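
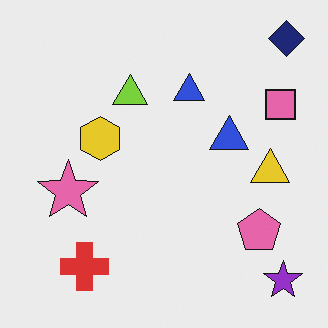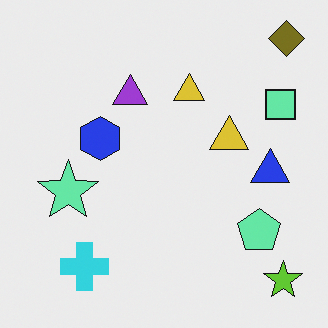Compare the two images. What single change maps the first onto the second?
This is the original image hue-shifted by a large amount.

Every shape's color has rotated by the same amount around the hue wheel — a uniform hue shift.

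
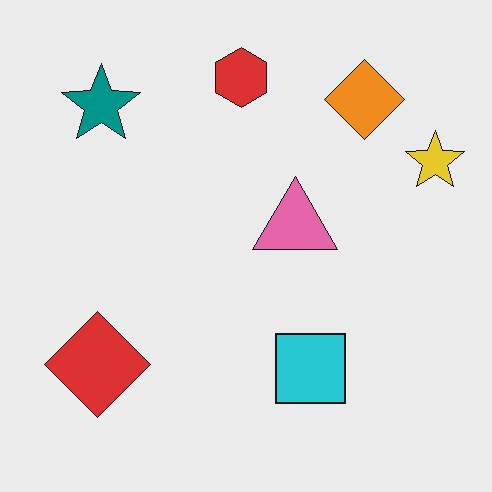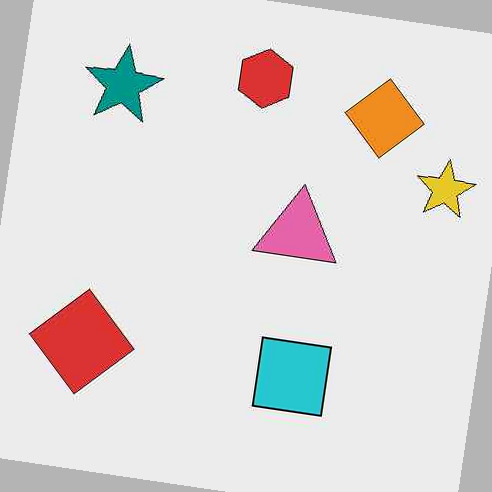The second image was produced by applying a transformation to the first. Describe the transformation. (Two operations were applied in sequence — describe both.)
The second image is the first JPEG-compressed with visible artifacts, then rotated clockwise by a few degrees.

Blocky 8×8 compression artifacts appear around shape edges and the flat background shows ringing — characteristic JPEG degradation. Every shape is tilted by the same angle and the image corners show triangular fill wedges — a whole-image rotation by a non-right angle.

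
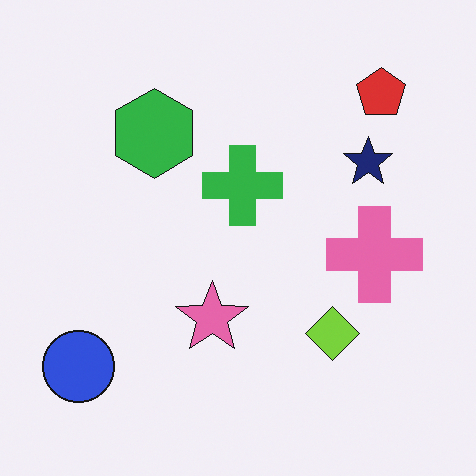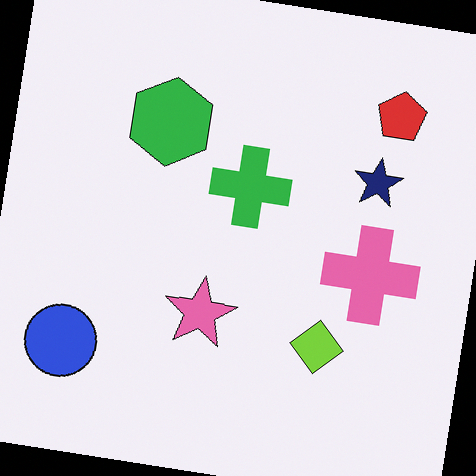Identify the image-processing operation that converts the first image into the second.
The transformation is: rotated clockwise by a small amount.

Every shape is tilted by the same angle and the image corners show triangular fill wedges — a whole-image rotation by a non-right angle.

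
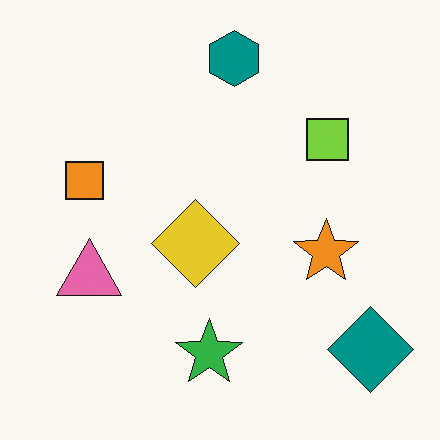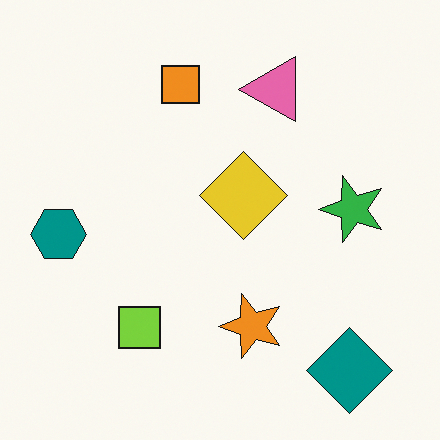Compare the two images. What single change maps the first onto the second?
The transformation is: transposed (reflected across the top-left ↔ bottom-right diagonal).

Shapes have swapped their row and column positions — what was in the top-right is now in the bottom-left — a diagonal reflection.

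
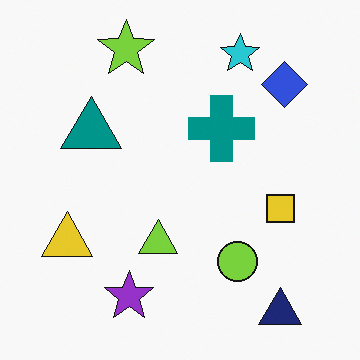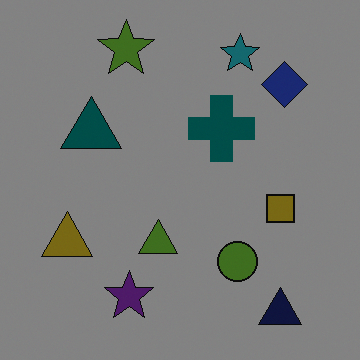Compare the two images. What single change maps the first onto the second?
Noticeably darkened.

Every pixel — background and shapes alike — is uniformly darkened.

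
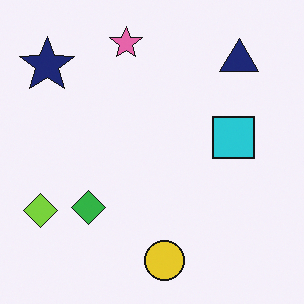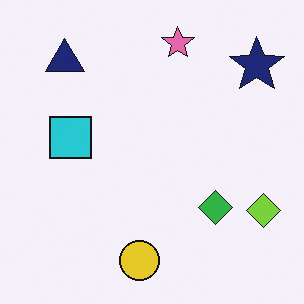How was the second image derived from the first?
The transformation is: flipped horizontally (left ↔ right).

The lime diamond is in the bottom-left of the first image and the bottom-right of the second — shapes on opposite sides of the vertical midline have swapped in a mirror flip.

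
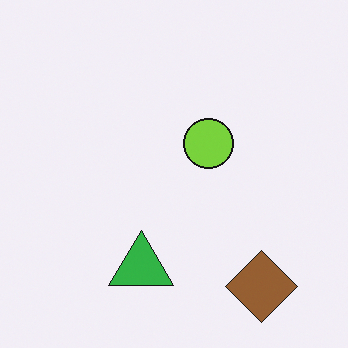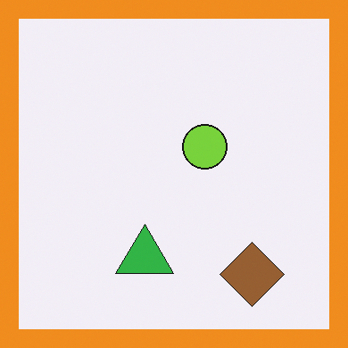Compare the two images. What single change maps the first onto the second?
It was framed with a orange border.

A solid orange frame runs around the edge of the second image, with the content slightly shrunk inside it.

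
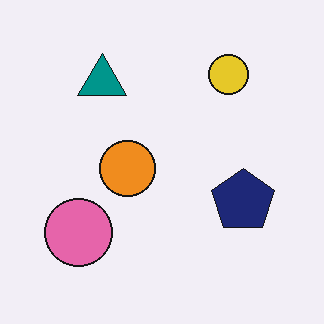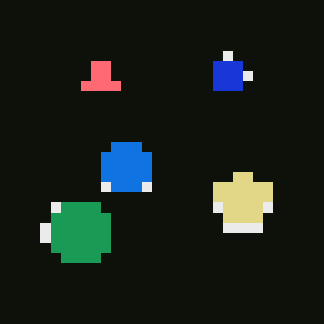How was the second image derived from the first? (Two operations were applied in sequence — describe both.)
The image was color-inverted (negative), then heavily pixelated into large blocks.

The light background has become dark and every shape's color is its complement — a photographic negative. Shapes are reduced to large square blocks; fine edges and outlines are lost — a downscale-then-upscale (mosaic) effect.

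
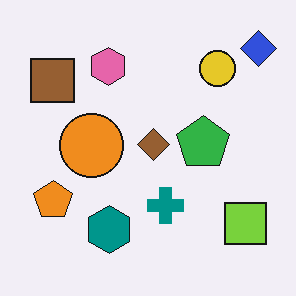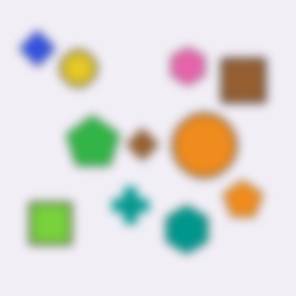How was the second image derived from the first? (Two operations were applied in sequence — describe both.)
This is the original image flipped horizontally (left ↔ right), then strongly gaussian-blurred.

The blue diamond is in the top-right of the first image and the top-left of the second — shapes on opposite sides of the vertical midline have swapped in a mirror flip. Shape edges and outlines are uniformly softened across the whole image.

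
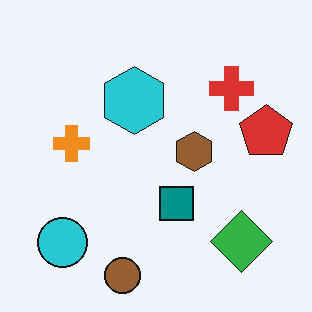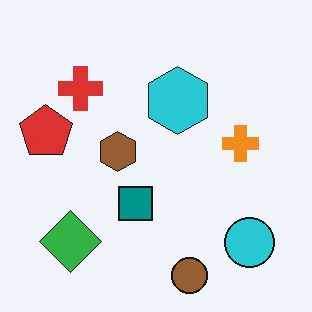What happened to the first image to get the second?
The transformation is: flipped horizontally (left ↔ right).

The red pentagon is in the right of the first image and the left of the second — shapes on opposite sides of the vertical midline have swapped in a mirror flip.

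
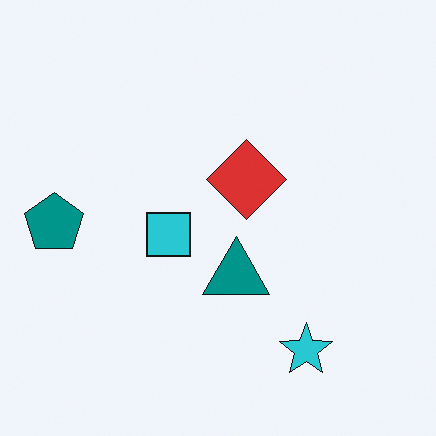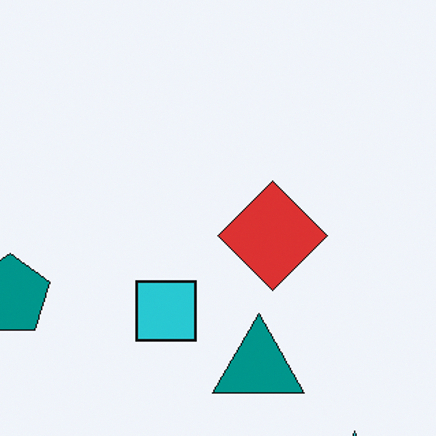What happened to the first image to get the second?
This is the original image cropped to a modestly smaller region and rescaled.

The visible shapes are larger and the field of view is narrower; shapes near the original edges may be partly or wholly outside the frame — a crop-and-rescale.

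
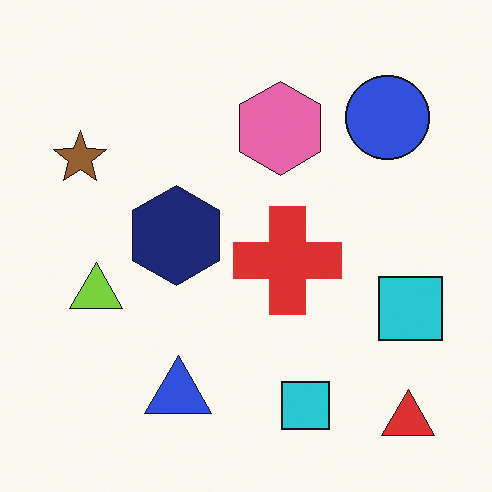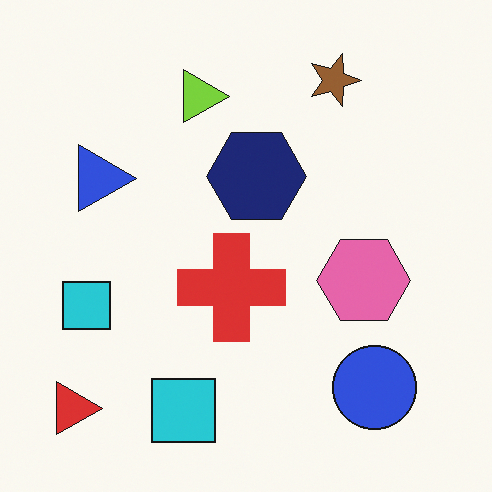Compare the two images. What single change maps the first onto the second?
It was rotated 90° clockwise.

The red triangle sits in the bottom-right of the first image and the bottom-left of the second — consistent with a whole-image 90° clockwise rotation.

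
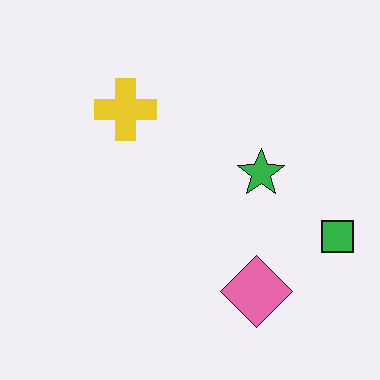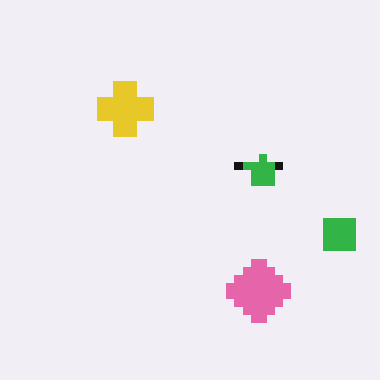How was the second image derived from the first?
Moderately pixelated.

Shapes are reduced to large square blocks; fine edges and outlines are lost — a downscale-then-upscale (mosaic) effect.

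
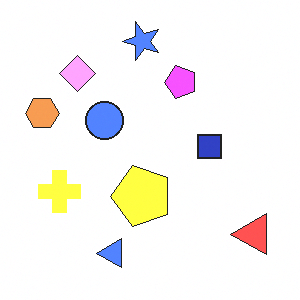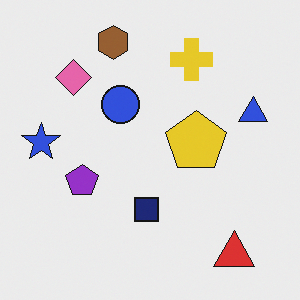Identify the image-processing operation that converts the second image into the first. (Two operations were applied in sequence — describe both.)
Transposed (reflected across the top-left ↔ bottom-right diagonal), then brightened a lot.

Shapes have swapped their row and column positions — what was in the top-right is now in the bottom-left — a diagonal reflection. Every pixel — background and shapes alike — is uniformly brightened.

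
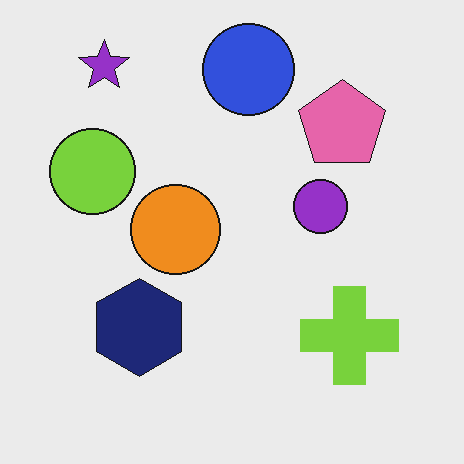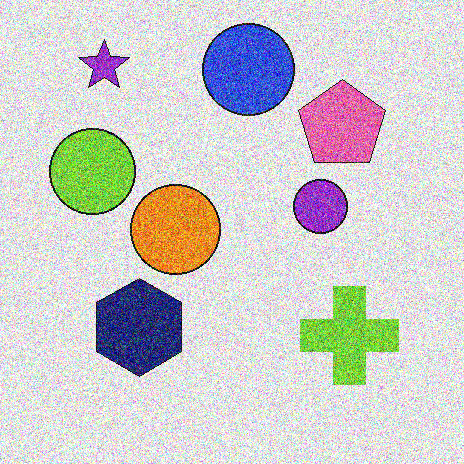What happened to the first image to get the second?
This is the original image degraded with a thick layer of grain.

Random speckle covers the whole image, including the flat background.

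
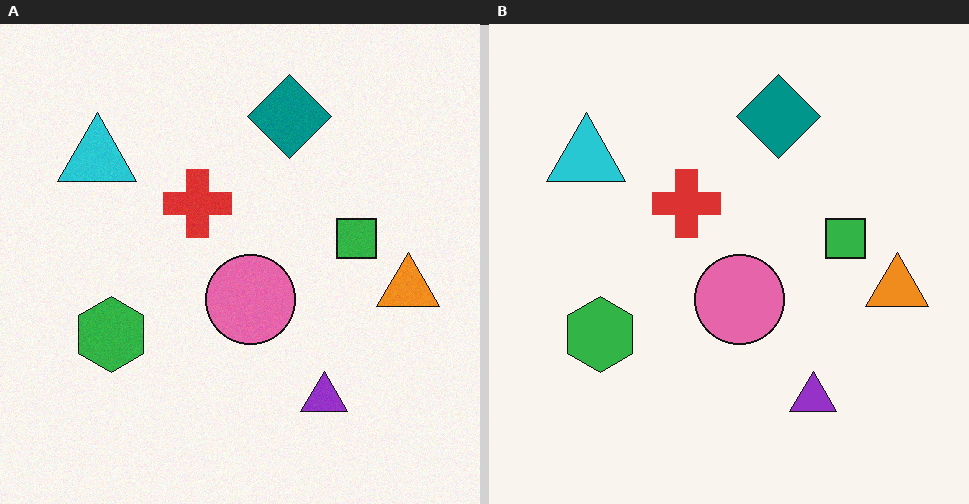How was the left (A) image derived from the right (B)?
This is the original image degraded with light additive noise.

Random speckle covers the whole image, including the flat background.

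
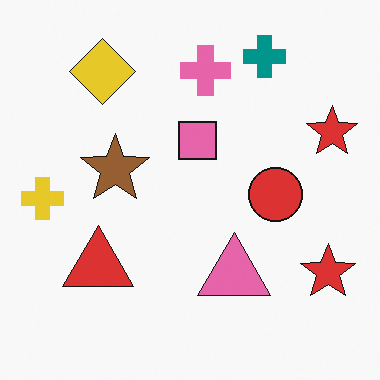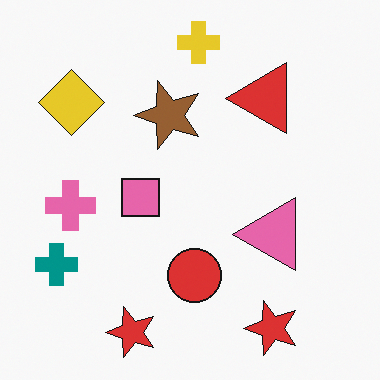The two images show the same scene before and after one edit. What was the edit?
Transposed (reflected across the top-left ↔ bottom-right diagonal).

Shapes have swapped their row and column positions — what was in the top-right is now in the bottom-left — a diagonal reflection.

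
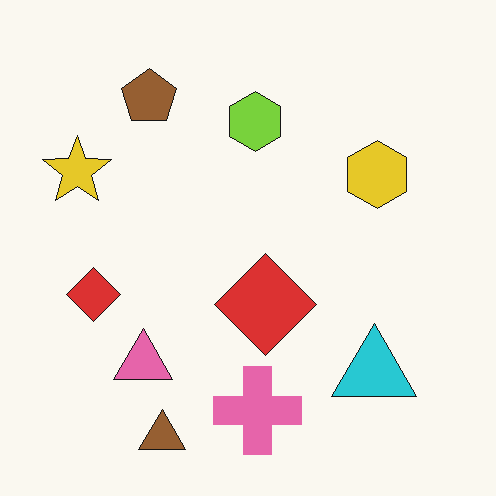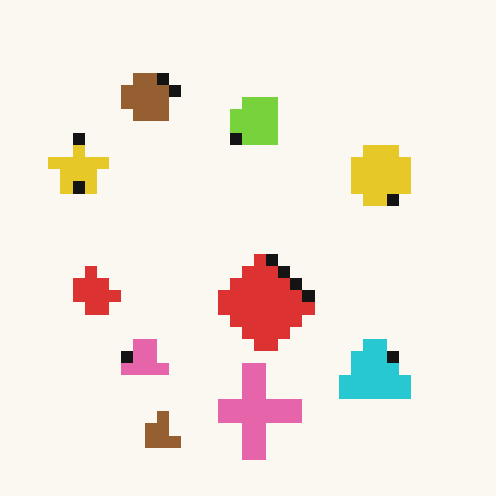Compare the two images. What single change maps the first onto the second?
The image was coarsely pixelated.

Shapes are reduced to large square blocks; fine edges and outlines are lost — a downscale-then-upscale (mosaic) effect.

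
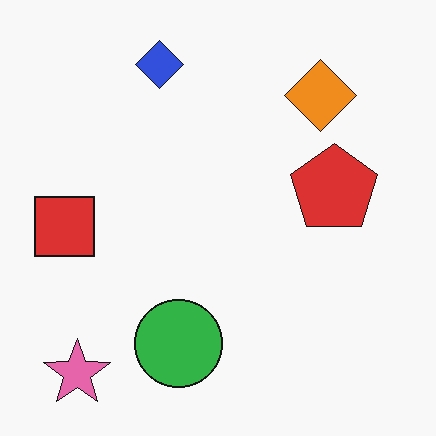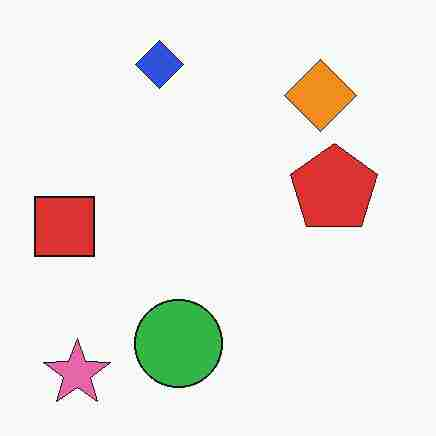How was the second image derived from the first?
The second image is the first heavily JPEG-compressed with obvious blocking artifacts.

Blocky 8×8 compression artifacts appear around shape edges and the flat background shows ringing — characteristic JPEG degradation.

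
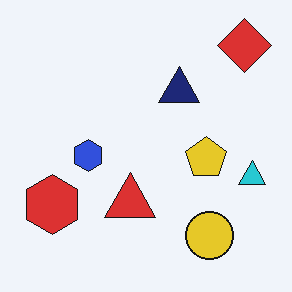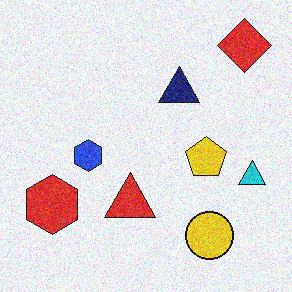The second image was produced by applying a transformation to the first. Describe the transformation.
The transformation is: degraded with moderate additive noise.

Random speckle covers the whole image, including the flat background.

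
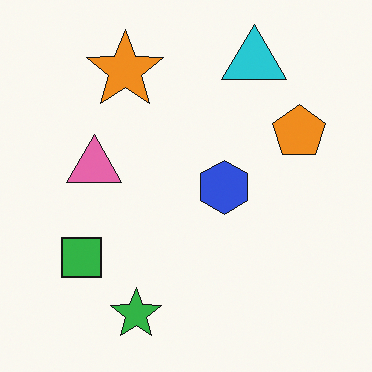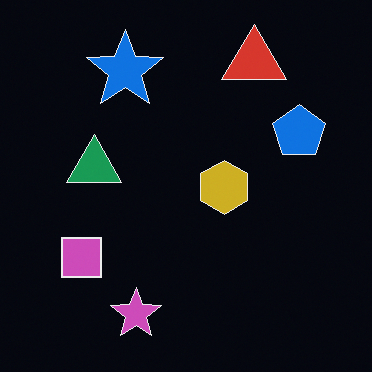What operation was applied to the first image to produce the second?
The image was color-inverted (negative).

The light background has become dark and every shape's color is its complement — a photographic negative.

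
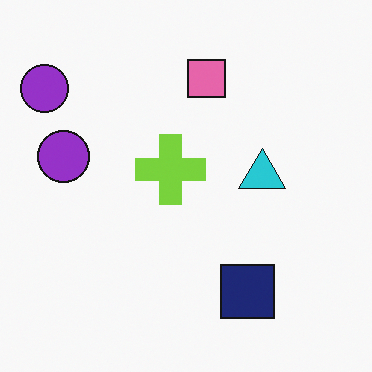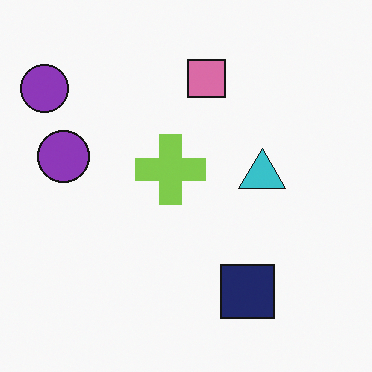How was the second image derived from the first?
The image was slightly desaturated.

All colors are more muted and greyish — a global saturation change.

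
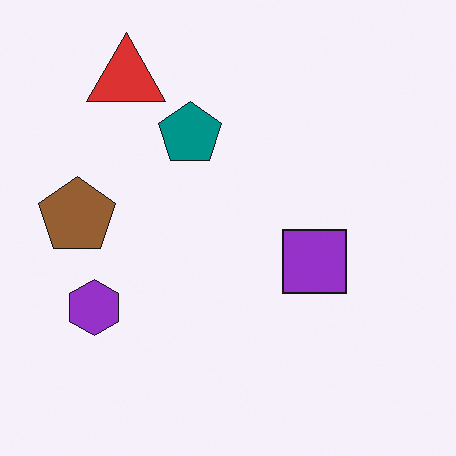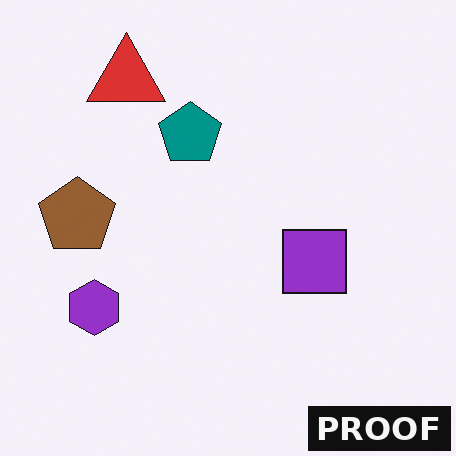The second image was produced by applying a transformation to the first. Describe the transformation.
Watermarked with the text "PROOF" in the lower-right corner.

A dark label reading "PROOF" appears in the lower-right corner.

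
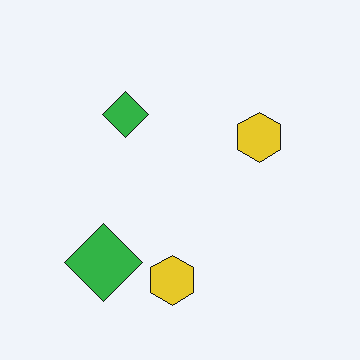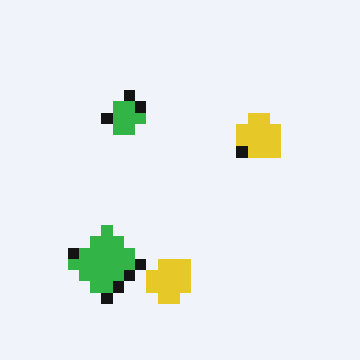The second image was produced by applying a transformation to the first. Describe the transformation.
This is the original image coarsely pixelated.

Shapes are reduced to large square blocks; fine edges and outlines are lost — a downscale-then-upscale (mosaic) effect.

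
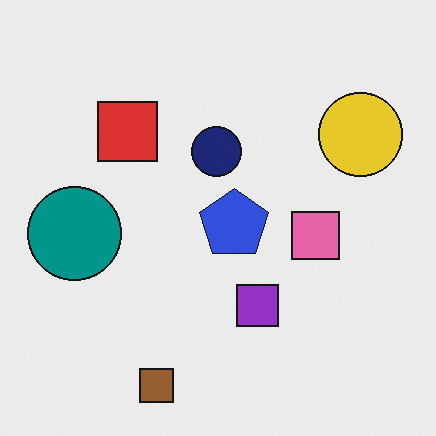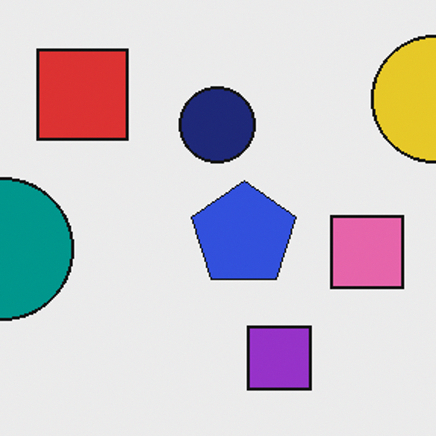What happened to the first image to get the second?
Cropped slightly and scaled back up.

The visible shapes are larger and the field of view is narrower; shapes near the original edges may be partly or wholly outside the frame — a crop-and-rescale.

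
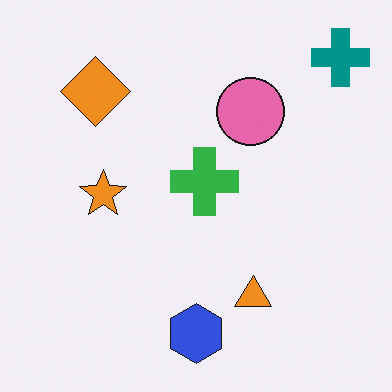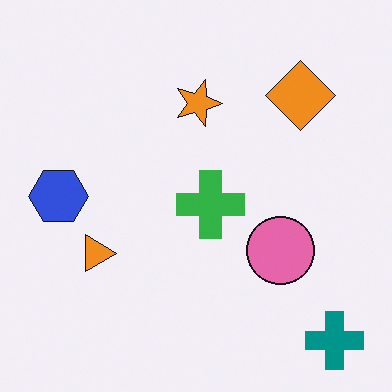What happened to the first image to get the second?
It was rotated 90° clockwise.

The teal cross sits in the top-right of the first image and the bottom-right of the second — consistent with a whole-image 90° clockwise rotation.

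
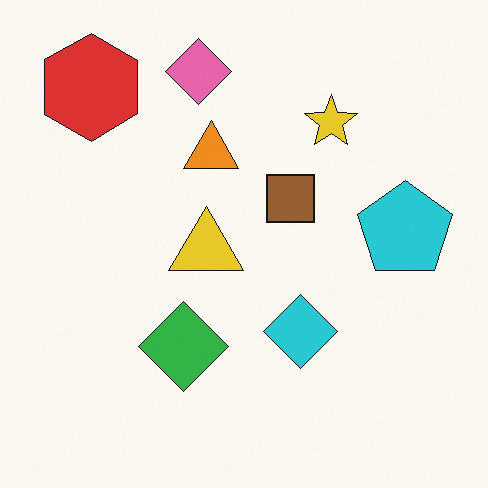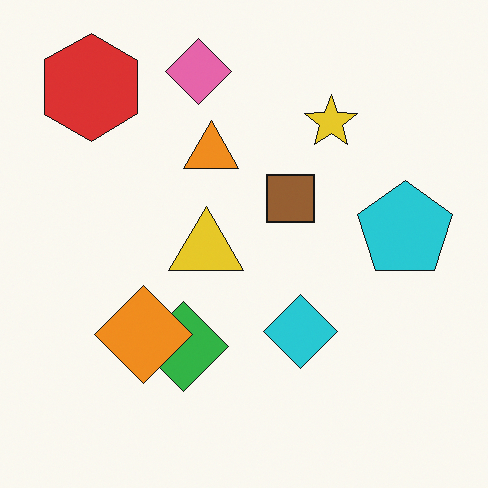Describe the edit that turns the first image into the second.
It was overlaid with an additional orange diamond.

An orange diamond appears in the second image that is absent from the first.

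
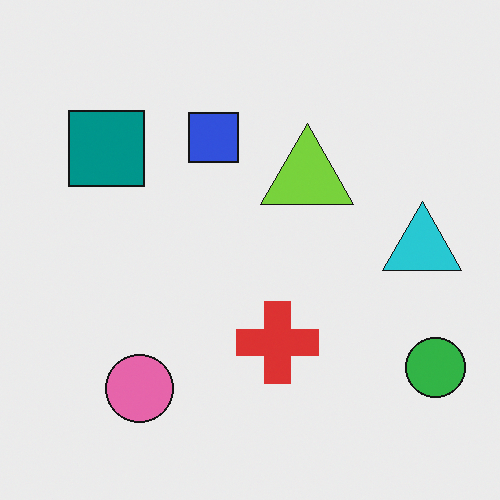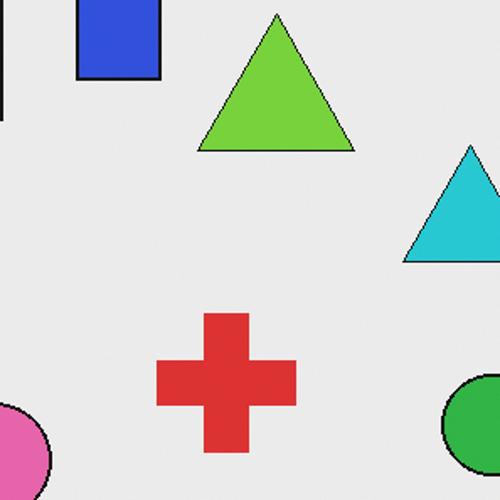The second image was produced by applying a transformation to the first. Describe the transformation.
This is the original image cropped tightly and scaled back up.

The visible shapes are larger and the field of view is narrower; shapes near the original edges may be partly or wholly outside the frame — a crop-and-rescale.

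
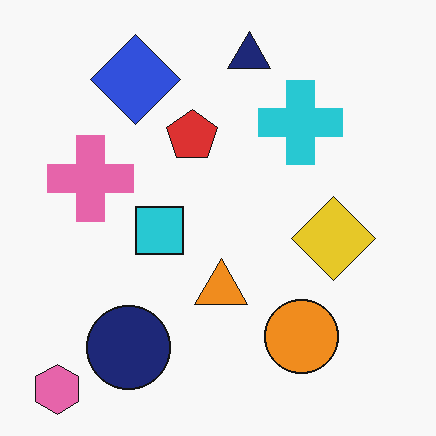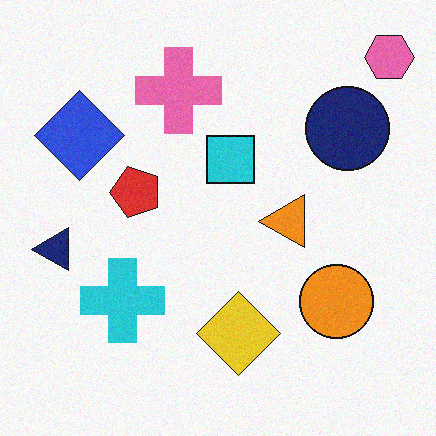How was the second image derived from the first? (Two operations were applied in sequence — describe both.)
It was degraded with a light layer of grain, then transposed (reflected across the top-left ↔ bottom-right diagonal).

Random speckle covers the whole image, including the flat background. Shapes have swapped their row and column positions — what was in the top-right is now in the bottom-left — a diagonal reflection.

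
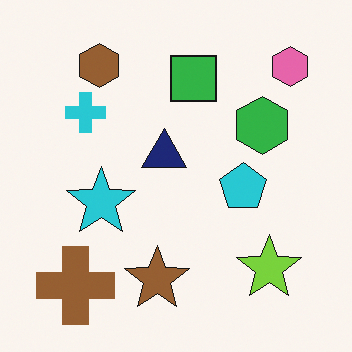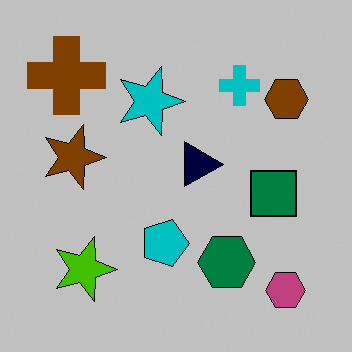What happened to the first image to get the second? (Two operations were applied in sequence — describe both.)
The second image is the first rotated 90° clockwise, then heavily posterized to just a handful of flat colors.

The pink hexagon sits in the top-right of the first image and the bottom-right of the second — consistent with a whole-image 90° clockwise rotation. Each flat color has snapped to a coarser quantized level — most visibly, the near-white background has dropped to a flat grey.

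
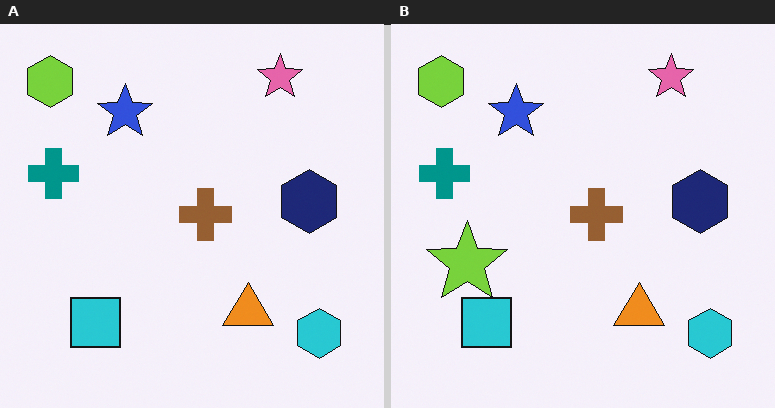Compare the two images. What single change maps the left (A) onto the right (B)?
The right (B) image is the left (A) overlaid with an additional lime star.

A lime star appears in the right (B) image that is absent from the left (A).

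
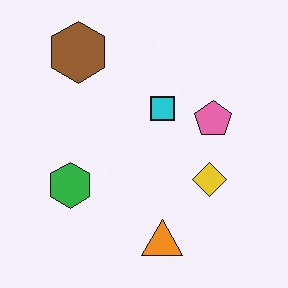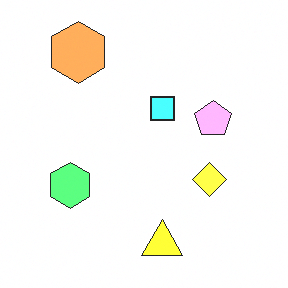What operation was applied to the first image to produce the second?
Noticeably brightened.

Every pixel — background and shapes alike — is uniformly brightened.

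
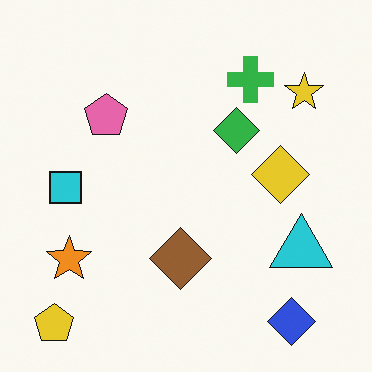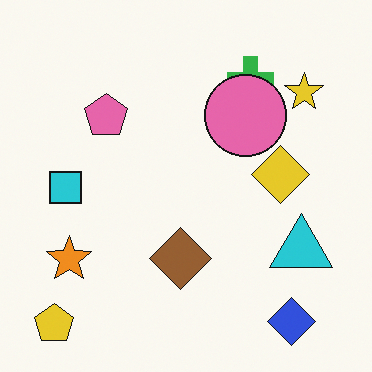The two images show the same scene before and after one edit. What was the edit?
The transformation is: overlaid with an additional pink circle.

A pink circle appears in the second image that is absent from the first.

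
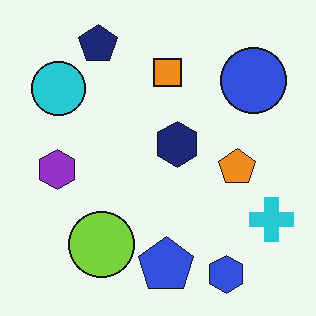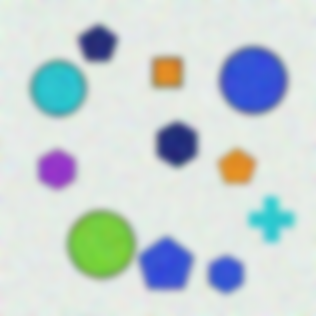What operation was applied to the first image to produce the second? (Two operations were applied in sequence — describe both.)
The image was degraded with strong gaussian noise, then moderately blurred.

Random speckle covers the whole image, including the flat background. Shape edges and outlines are uniformly softened across the whole image.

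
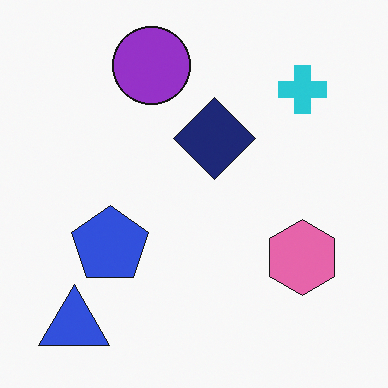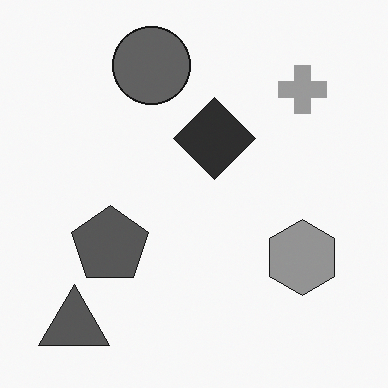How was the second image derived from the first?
It was converted to grayscale.

All color is removed — every shape is now a shade of grey.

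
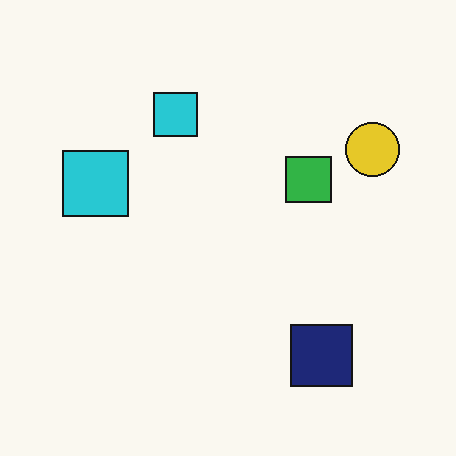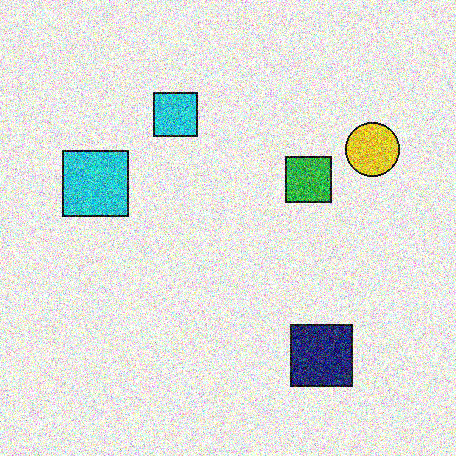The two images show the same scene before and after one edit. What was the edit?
The transformation is: degraded with strong gaussian noise.

Random speckle covers the whole image, including the flat background.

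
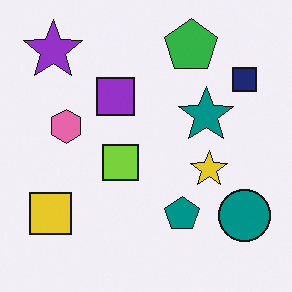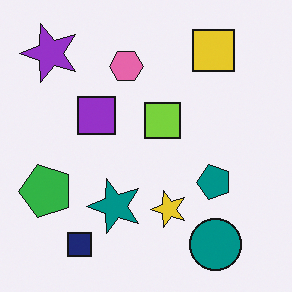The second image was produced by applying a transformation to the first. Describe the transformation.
The second image is the first transposed (reflected across the top-left ↔ bottom-right diagonal).

Shapes have swapped their row and column positions — what was in the top-right is now in the bottom-left — a diagonal reflection.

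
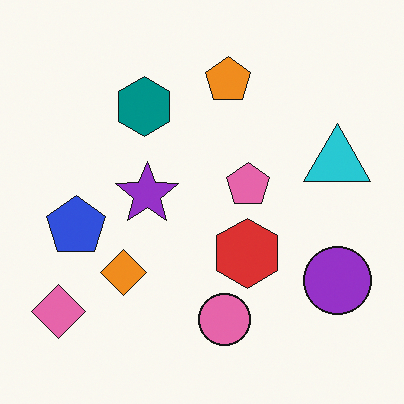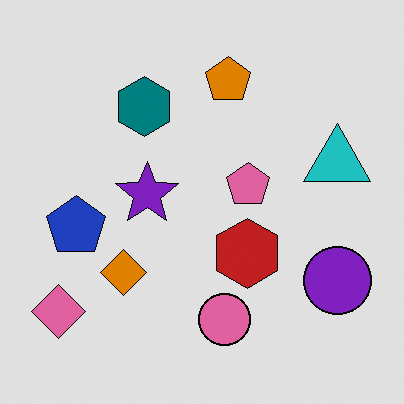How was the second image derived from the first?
The second image is the first posterized to a reduced palette.

Each flat color has snapped to a coarser quantized level — most visibly, the near-white background has dropped to a flat grey.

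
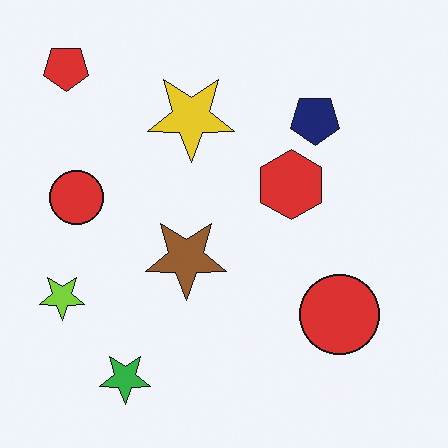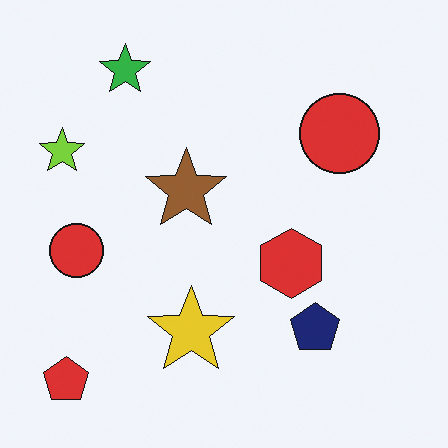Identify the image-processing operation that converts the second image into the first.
The first image is the second flipped vertically (top ↔ bottom).

The red pentagon is in the bottom-left of the second image and the top-left of the first — shapes on opposite sides of the horizontal midline have swapped in a mirror flip.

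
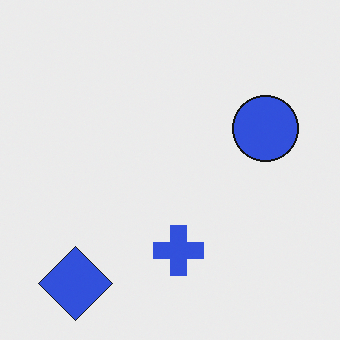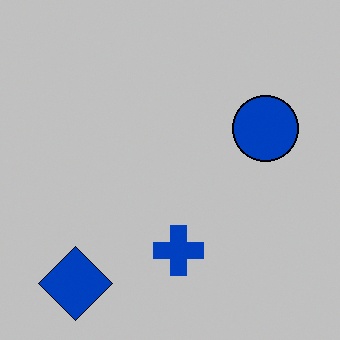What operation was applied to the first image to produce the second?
The image was heavily posterized to just a handful of flat colors.

Each flat color has snapped to a coarser quantized level — most visibly, the near-white background has dropped to a flat grey.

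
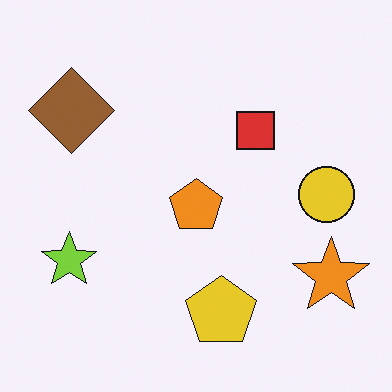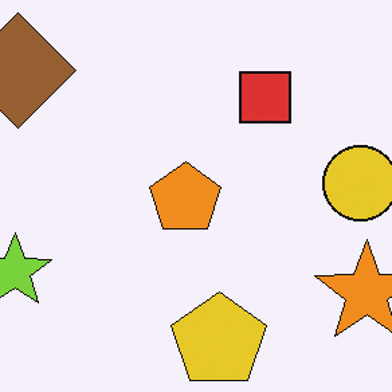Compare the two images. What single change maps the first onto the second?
The transformation is: cropped to a modestly smaller region and rescaled.

The visible shapes are larger and the field of view is narrower; shapes near the original edges may be partly or wholly outside the frame — a crop-and-rescale.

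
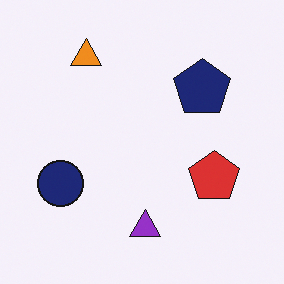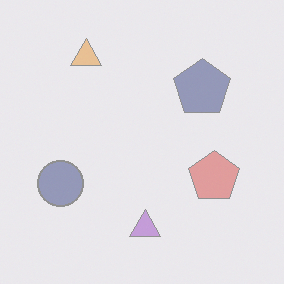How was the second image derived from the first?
The transformation is: given much lower contrast.

Tones are pushed toward mid-grey across the whole image — a global contrast change.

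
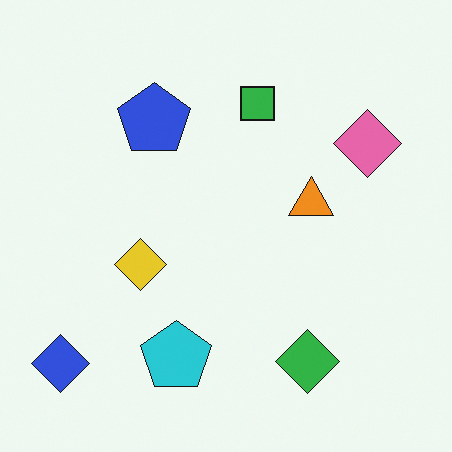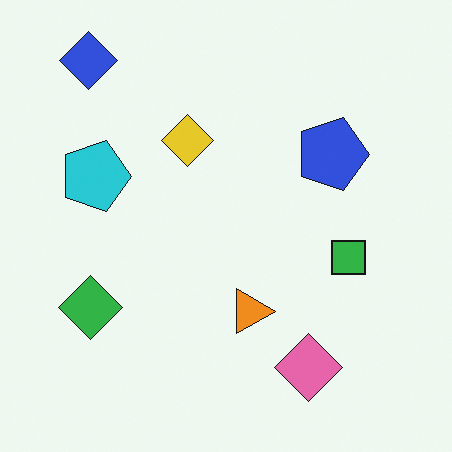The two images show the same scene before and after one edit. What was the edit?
The second image is the first rotated 90° clockwise.

The blue diamond sits in the bottom-left of the first image and the top-left of the second — consistent with a whole-image 90° clockwise rotation.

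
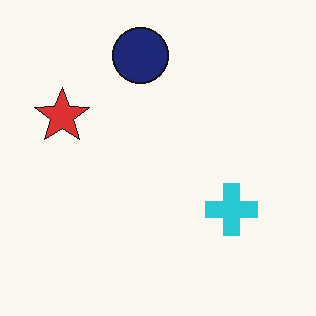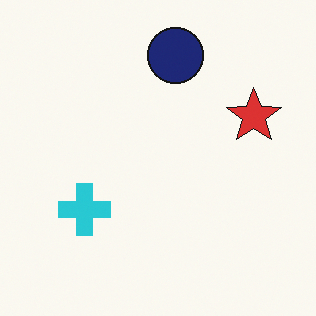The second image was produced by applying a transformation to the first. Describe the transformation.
The image was flipped horizontally (left ↔ right).

The red star is in the left of the first image and the right of the second — shapes on opposite sides of the vertical midline have swapped in a mirror flip.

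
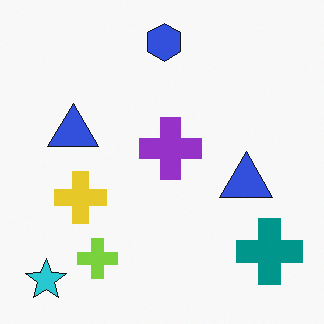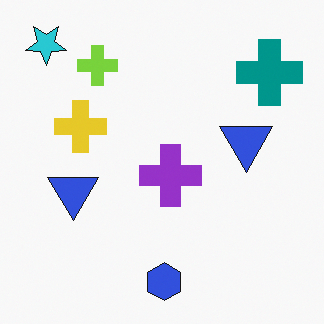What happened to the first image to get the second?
The image was flipped vertically (top ↔ bottom).

The blue hexagon is in the top of the first image and the bottom of the second — shapes on opposite sides of the horizontal midline have swapped in a mirror flip.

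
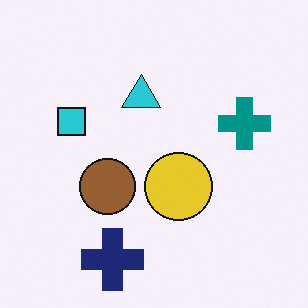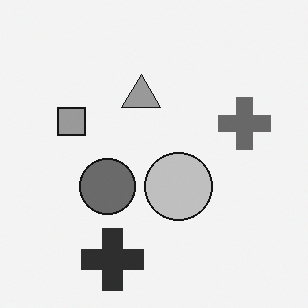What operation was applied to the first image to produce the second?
Converted to grayscale.

All color is removed — every shape is now a shade of grey.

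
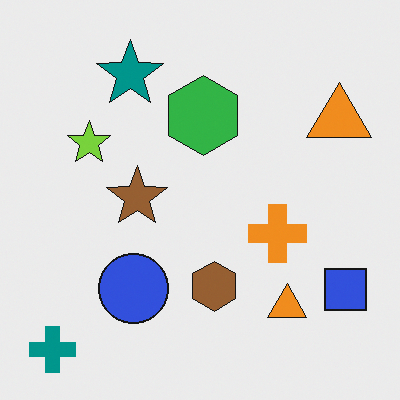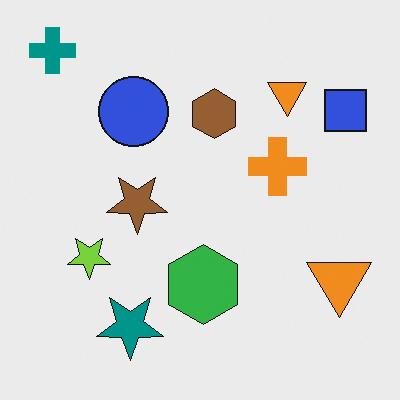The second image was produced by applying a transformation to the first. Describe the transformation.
The transformation is: flipped vertically (top ↔ bottom).

The teal cross is in the bottom-left of the first image and the top-left of the second — shapes on opposite sides of the horizontal midline have swapped in a mirror flip.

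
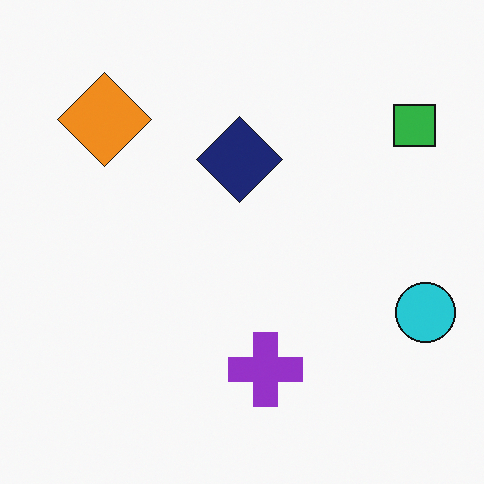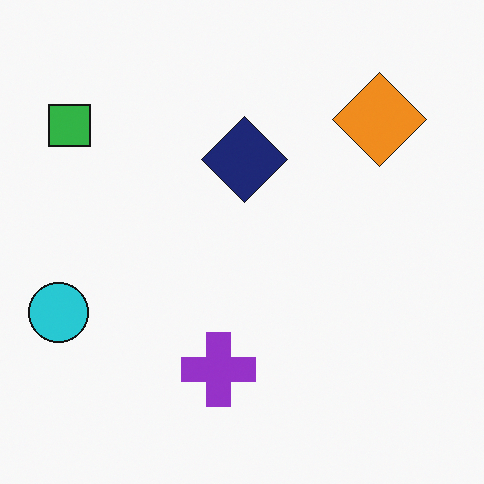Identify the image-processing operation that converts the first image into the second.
The image was flipped horizontally (left ↔ right).

The cyan circle is in the right of the first image and the left of the second — shapes on opposite sides of the vertical midline have swapped in a mirror flip.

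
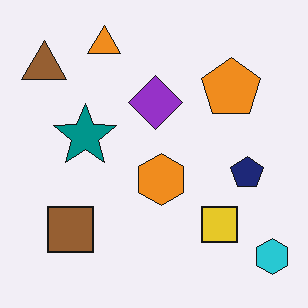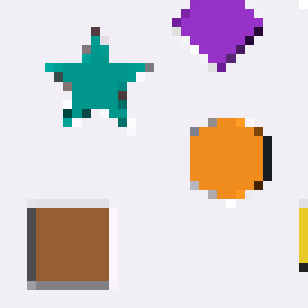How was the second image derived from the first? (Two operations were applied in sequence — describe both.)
It was cropped to a noticeably smaller region and rescaled, then heavily pixelated into large blocks.

The visible shapes are larger and the field of view is narrower; shapes near the original edges may be partly or wholly outside the frame — a crop-and-rescale. Shapes are reduced to large square blocks; fine edges and outlines are lost — a downscale-then-upscale (mosaic) effect.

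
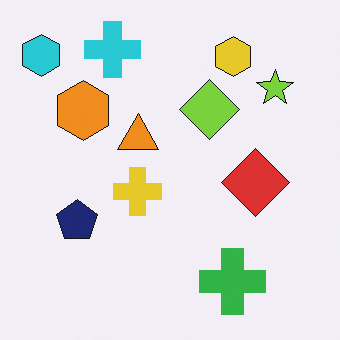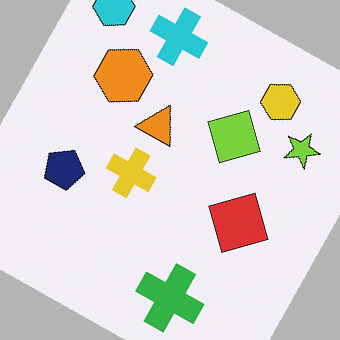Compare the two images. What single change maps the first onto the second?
The second image is the first rotated clockwise by a moderate amount.

Every shape is tilted by the same angle and the image corners show triangular fill wedges — a whole-image rotation by a non-right angle.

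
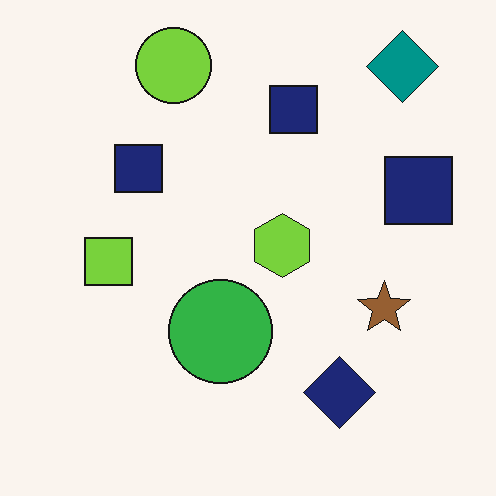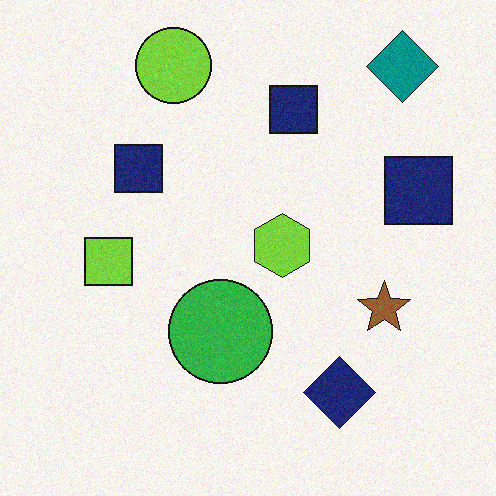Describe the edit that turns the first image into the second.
This is the original image degraded with a light layer of grain.

Random speckle covers the whole image, including the flat background.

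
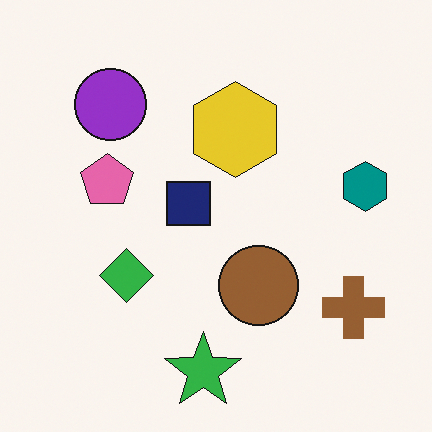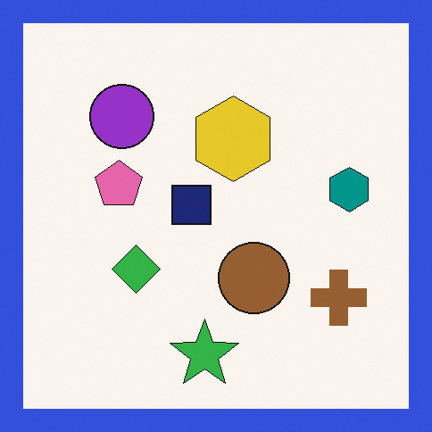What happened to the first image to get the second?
It was framed with a blue border.

A solid blue frame runs around the edge of the second image, with the content slightly shrunk inside it.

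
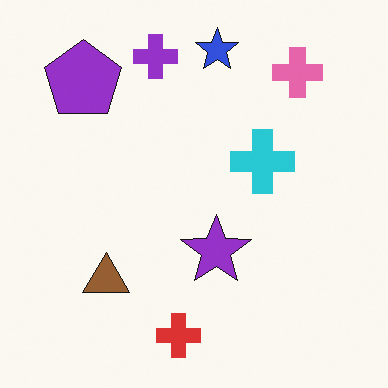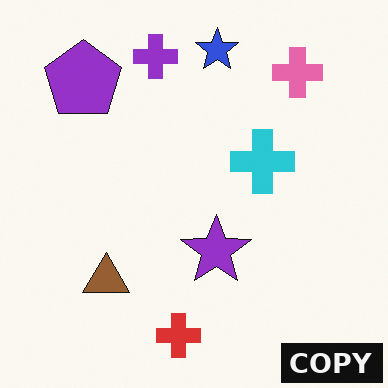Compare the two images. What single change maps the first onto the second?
The image was watermarked with the text "COPY" in the lower-right corner.

A dark label reading "COPY" appears in the lower-right corner.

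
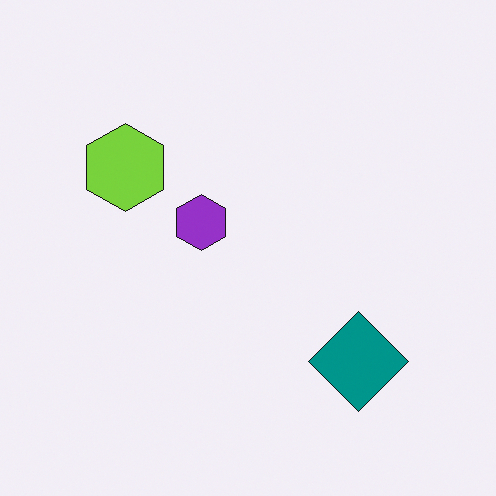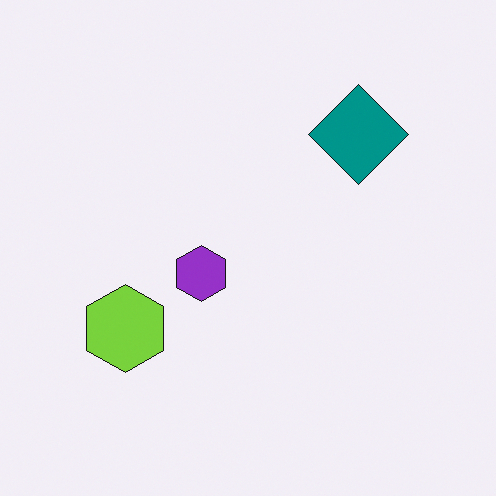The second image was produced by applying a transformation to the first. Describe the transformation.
This is the original image flipped vertically (top ↔ bottom).

The teal diamond is in the bottom-right of the first image and the top-right of the second — shapes on opposite sides of the horizontal midline have swapped in a mirror flip.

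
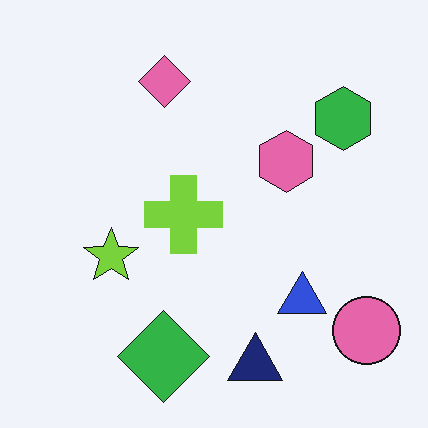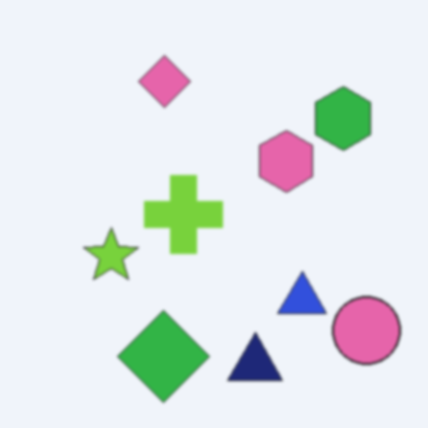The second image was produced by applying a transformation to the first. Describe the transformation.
This is the original image slightly softened.

Shape edges and outlines are uniformly softened across the whole image.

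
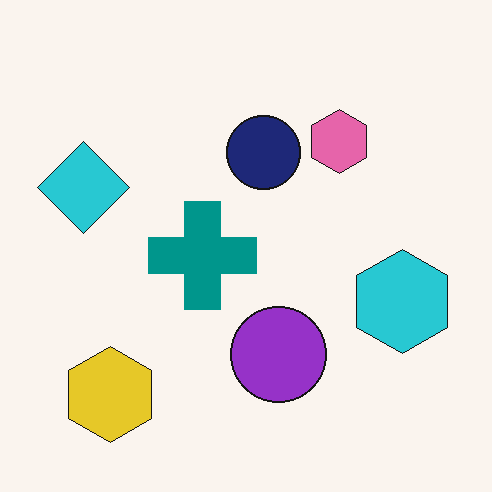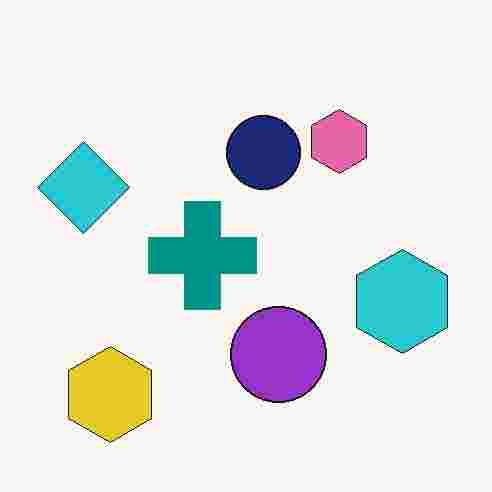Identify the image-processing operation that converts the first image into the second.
The transformation is: degraded with heavy JPEG compression.

Blocky 8×8 compression artifacts appear around shape edges and the flat background shows ringing — characteristic JPEG degradation.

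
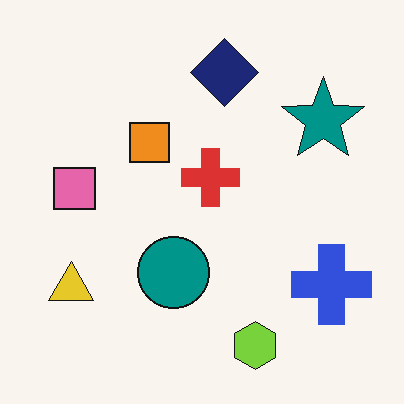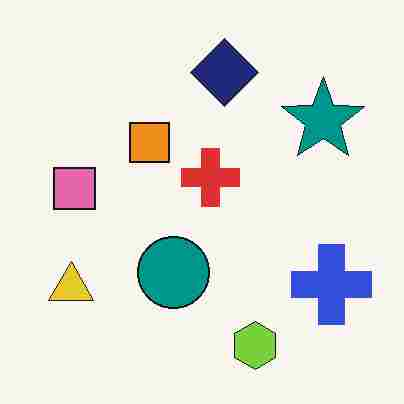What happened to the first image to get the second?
The transformation is: degraded with heavy JPEG compression.

Blocky 8×8 compression artifacts appear around shape edges and the flat background shows ringing — characteristic JPEG degradation.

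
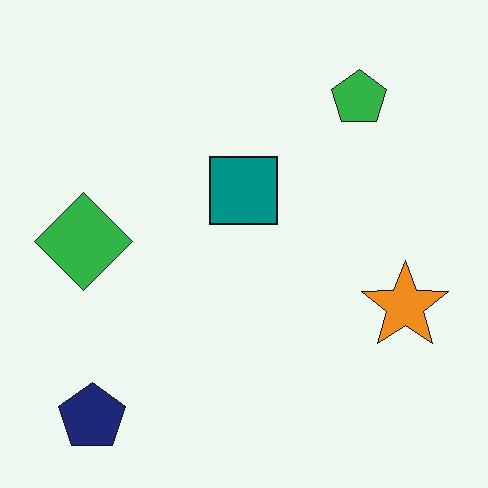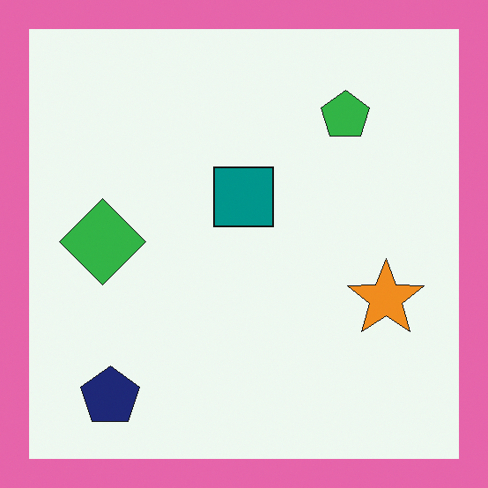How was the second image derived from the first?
The image was framed with a pink border.

A solid pink frame runs around the edge of the second image, with the content slightly shrunk inside it.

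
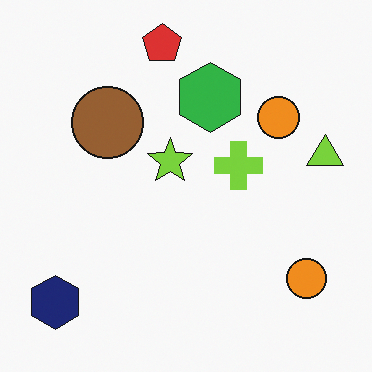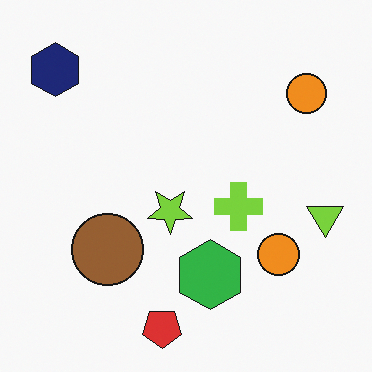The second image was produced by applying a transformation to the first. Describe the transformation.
It was flipped vertically (top ↔ bottom).

The red pentagon is in the top of the first image and the bottom of the second — shapes on opposite sides of the horizontal midline have swapped in a mirror flip.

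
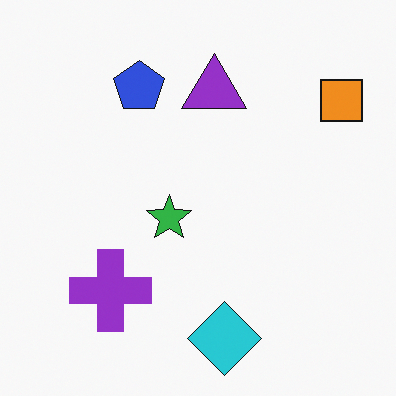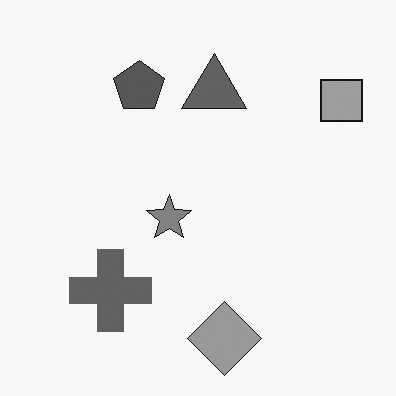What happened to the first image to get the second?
This is the original image converted to grayscale.

All color is removed — every shape is now a shade of grey.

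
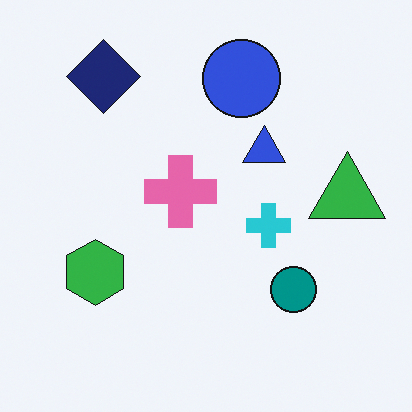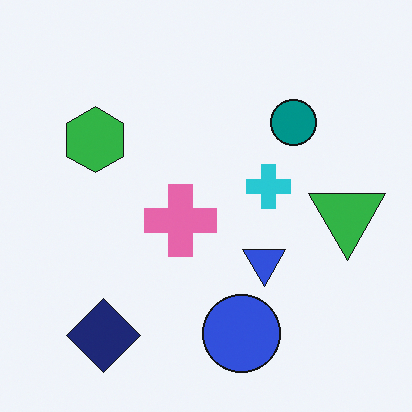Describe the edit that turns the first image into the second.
This is the original image flipped vertically (top ↔ bottom).

The navy diamond is in the top-left of the first image and the bottom-left of the second — shapes on opposite sides of the horizontal midline have swapped in a mirror flip.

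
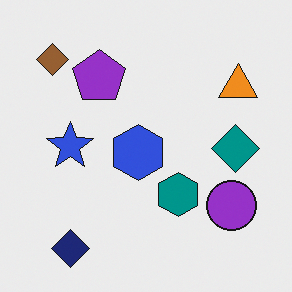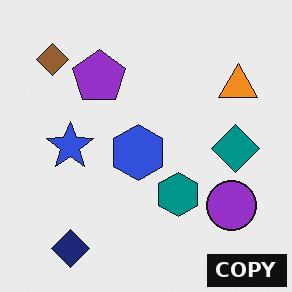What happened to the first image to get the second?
It was watermarked with the text "COPY" in the lower-right corner.

A dark label reading "COPY" appears in the lower-right corner.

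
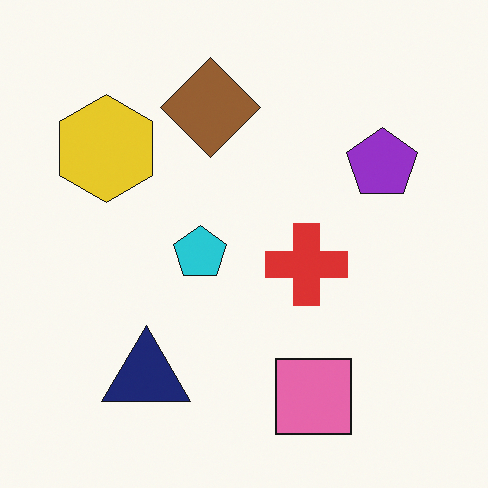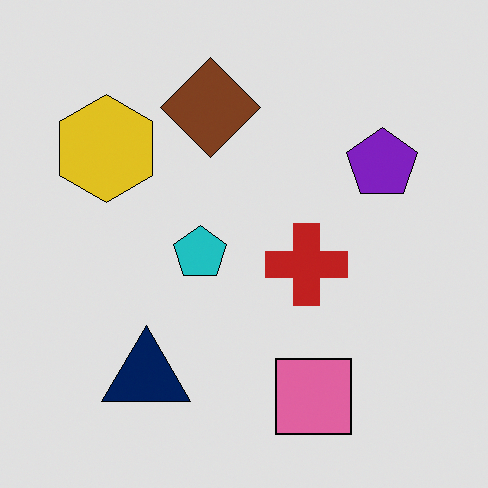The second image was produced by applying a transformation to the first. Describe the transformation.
This is the original image moderately posterized.

Each flat color has snapped to a coarser quantized level — most visibly, the near-white background has dropped to a flat grey.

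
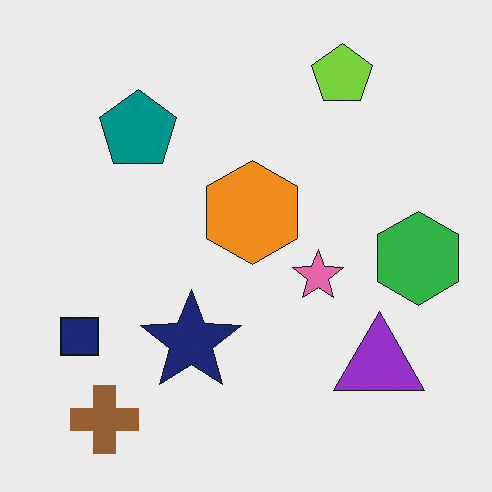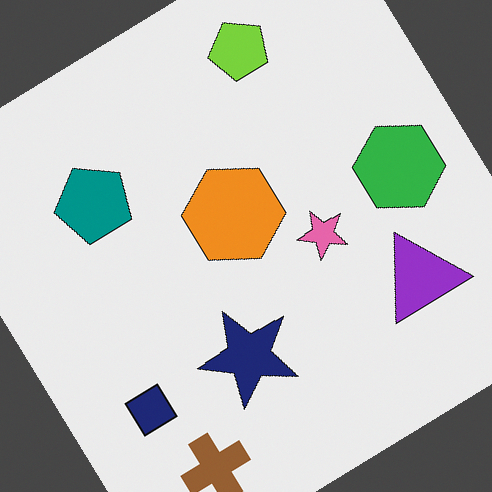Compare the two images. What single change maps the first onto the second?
The second image is the first rotated counter-clockwise by a large amount — several tens of degrees.

Every shape is tilted by the same angle and the image corners show triangular fill wedges — a whole-image rotation by a non-right angle.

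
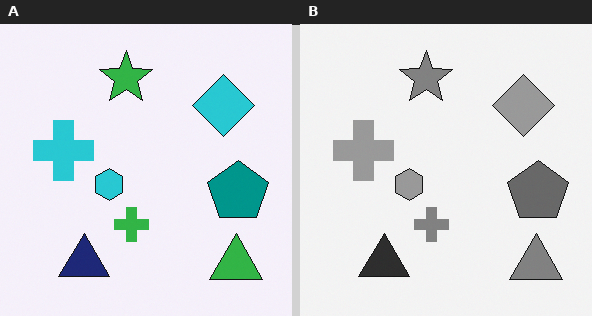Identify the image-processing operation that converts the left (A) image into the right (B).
The transformation is: converted to grayscale.

All color is removed — every shape is now a shade of grey.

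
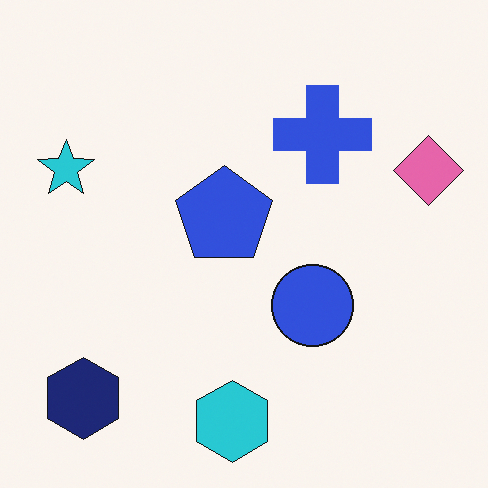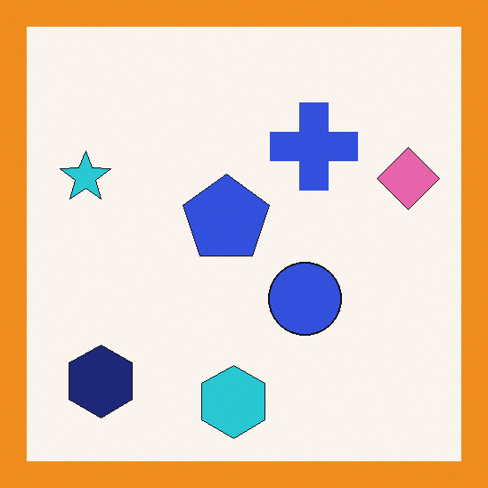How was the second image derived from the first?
It was framed with a orange border.

A solid orange frame runs around the edge of the second image, with the content slightly shrunk inside it.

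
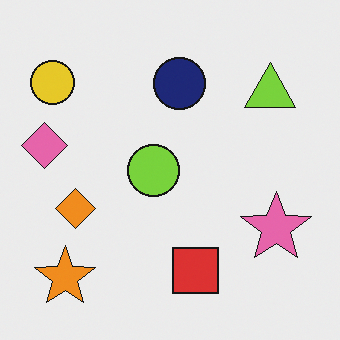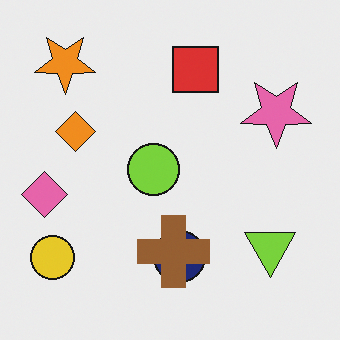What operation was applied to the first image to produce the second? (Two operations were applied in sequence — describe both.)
It was flipped vertically (top ↔ bottom), then overlaid with an additional brown cross.

The orange star is in the bottom-left of the first image and the top-left of the second — shapes on opposite sides of the horizontal midline have swapped in a mirror flip. A brown cross appears in the second image that is absent from the first.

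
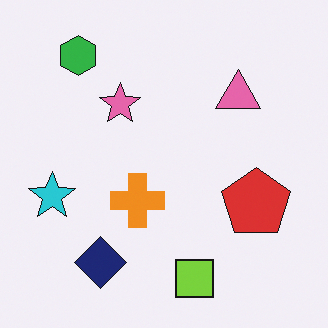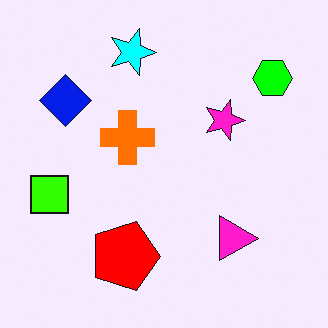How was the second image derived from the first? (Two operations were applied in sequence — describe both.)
This is the original image heavily oversaturated, then rotated 90° clockwise.

All colors are more vivid — a global saturation change. The green hexagon sits in the top-left of the first image and the top-right of the second — consistent with a whole-image 90° clockwise rotation.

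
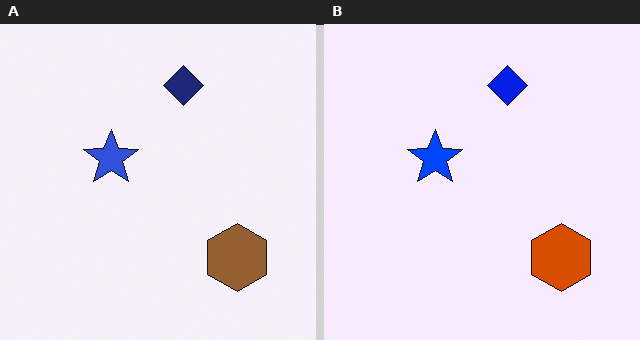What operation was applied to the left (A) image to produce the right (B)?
Heavily oversaturated.

All colors are more vivid — a global saturation change.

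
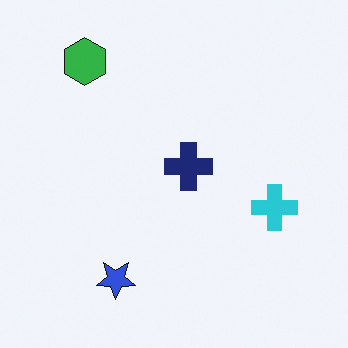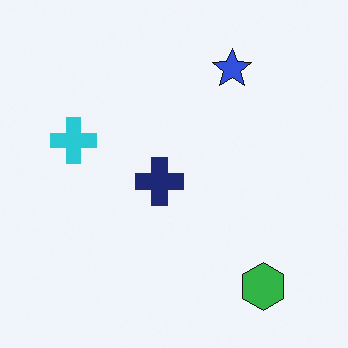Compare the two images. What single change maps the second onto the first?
Rotated 180°.

The green hexagon sits in the bottom-right of the second image and the top-left of the first — consistent with a whole-image 180° rotation.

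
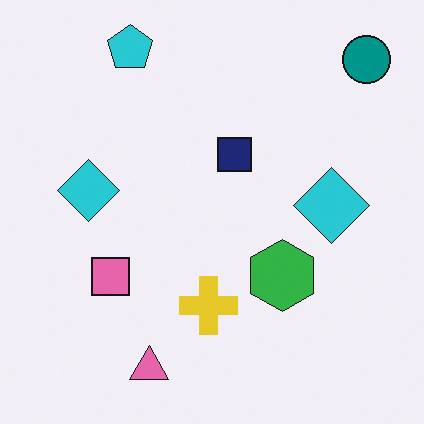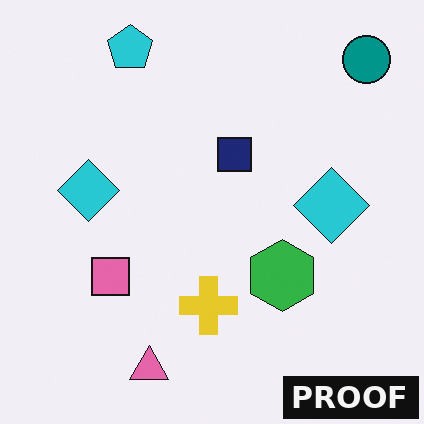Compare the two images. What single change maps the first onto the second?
Watermarked with the text "PROOF" in the lower-right corner.

A dark label reading "PROOF" appears in the lower-right corner.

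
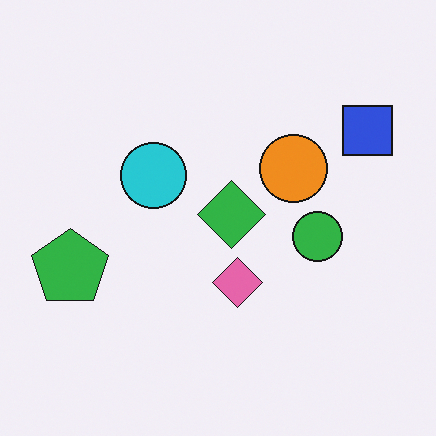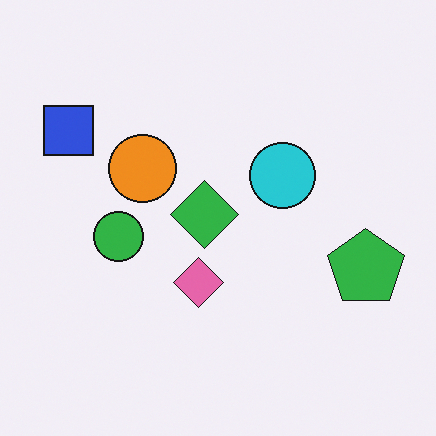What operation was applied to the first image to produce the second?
The image was flipped horizontally (left ↔ right).

The blue square is in the top-right of the first image and the top-left of the second — shapes on opposite sides of the vertical midline have swapped in a mirror flip.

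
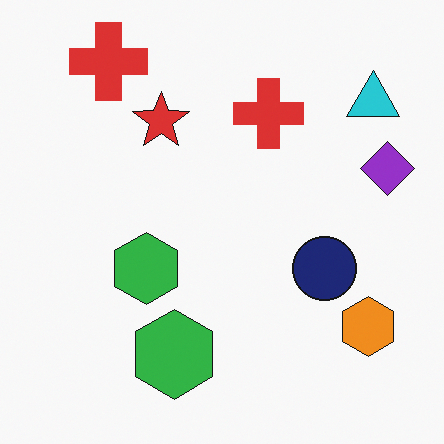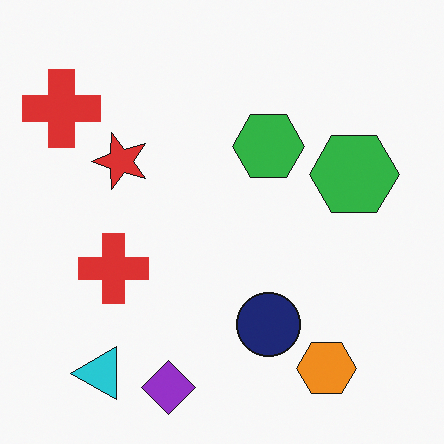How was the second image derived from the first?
The image was transposed (reflected across the top-left ↔ bottom-right diagonal).

Shapes have swapped their row and column positions — what was in the top-right is now in the bottom-left — a diagonal reflection.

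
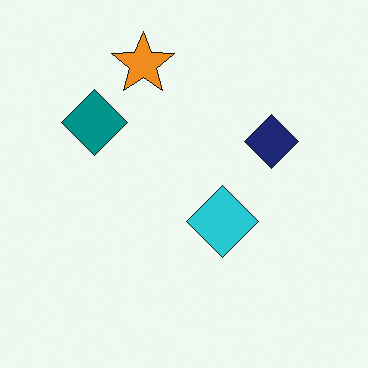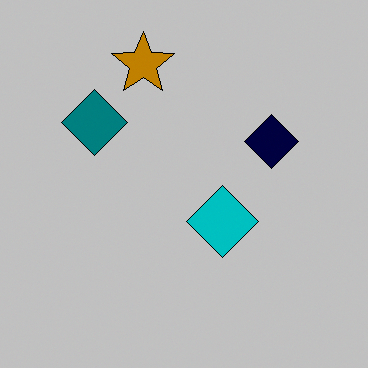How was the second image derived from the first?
Heavily posterized to just a handful of flat colors.

Each flat color has snapped to a coarser quantized level — most visibly, the near-white background has dropped to a flat grey.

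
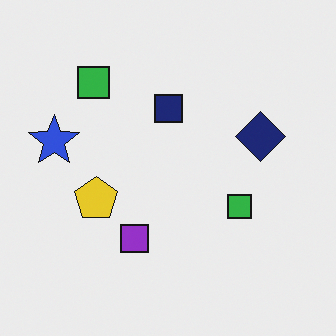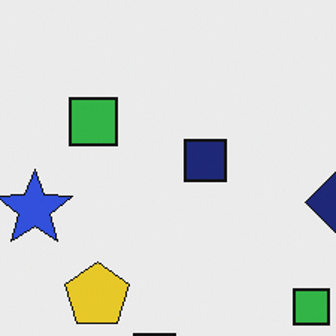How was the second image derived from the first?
Cropped to a modestly smaller region and rescaled.

The visible shapes are larger and the field of view is narrower; shapes near the original edges may be partly or wholly outside the frame — a crop-and-rescale.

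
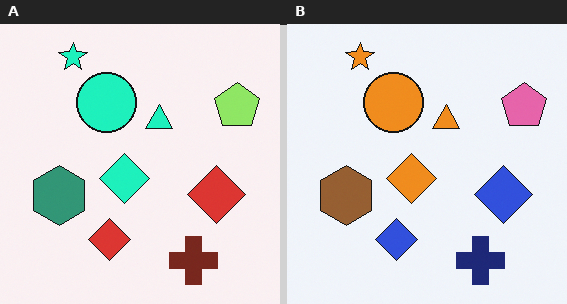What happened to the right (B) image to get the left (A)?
This is the original image hue-shifted by a moderate amount.

Every shape's color has rotated by the same amount around the hue wheel — a uniform hue shift.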